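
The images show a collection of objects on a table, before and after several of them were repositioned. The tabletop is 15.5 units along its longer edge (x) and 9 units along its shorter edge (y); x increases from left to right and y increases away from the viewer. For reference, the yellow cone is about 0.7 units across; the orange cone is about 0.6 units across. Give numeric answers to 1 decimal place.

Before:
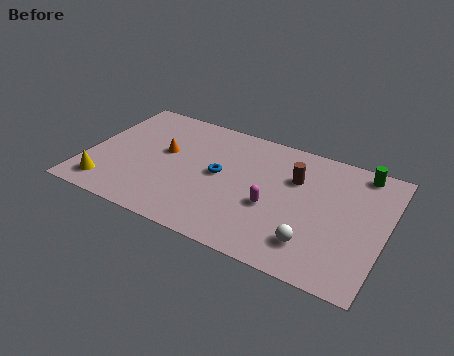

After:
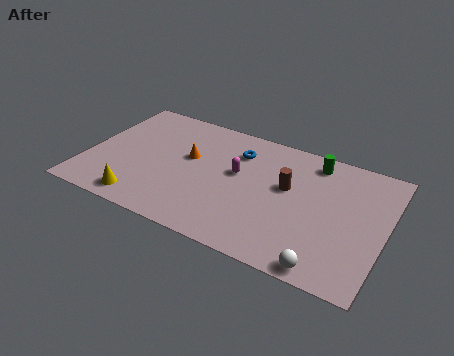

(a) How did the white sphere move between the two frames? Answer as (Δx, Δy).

(0.8, -1.2)

The white sphere started near (12.1, 2.0) and ended near (12.9, 0.8).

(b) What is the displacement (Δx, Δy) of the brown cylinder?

(-0.3, -0.8)

The brown cylinder started near (10.7, 6.1) and ended near (10.4, 5.3).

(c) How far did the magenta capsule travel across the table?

2.6

From (9.8, 3.6) to (7.8, 5.2), the magenta capsule covered √(2.0² + 1.6²) ≈ 2.6 units.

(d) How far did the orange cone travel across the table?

1.3

The orange cone was near (3.9, 5.2) before and (5.2, 5.3) after, so it travelled √(1.3² + 0.1²) ≈ 1.3 units.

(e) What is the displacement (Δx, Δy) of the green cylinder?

(-2.4, -0.3)

The green cylinder started near (13.9, 8.0) and ended near (11.5, 7.7).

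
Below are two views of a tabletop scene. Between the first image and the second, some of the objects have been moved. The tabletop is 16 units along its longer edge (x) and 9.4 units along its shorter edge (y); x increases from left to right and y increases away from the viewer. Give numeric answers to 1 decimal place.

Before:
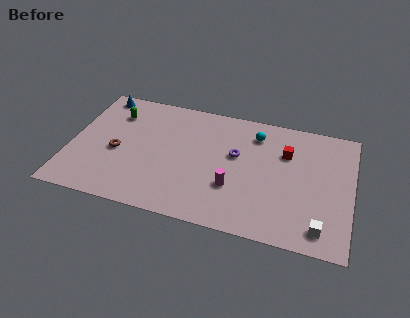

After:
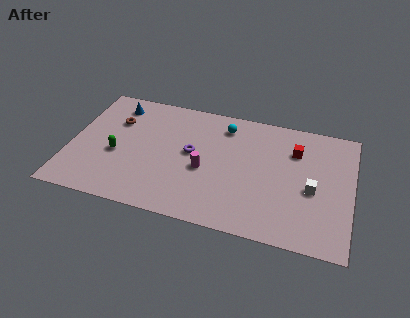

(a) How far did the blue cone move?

1.2

The blue cone moved from about (1.3, 8.4) to (2.3, 7.8), a distance of √(1.0² + 0.6²) ≈ 1.2.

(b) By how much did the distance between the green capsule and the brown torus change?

-0.4

The distance was about 3.0 in the first image and 2.6 in the second, so they moved 0.4 units closer together.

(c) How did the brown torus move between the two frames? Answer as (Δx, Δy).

(-0.3, 2.4)

The brown torus was at about (2.7, 4.1) and moved to about (2.4, 6.5).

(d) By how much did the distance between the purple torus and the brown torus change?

-2.2

Before: roughly 6.9 units apart; after: 4.7. That's 2.2 units closer together.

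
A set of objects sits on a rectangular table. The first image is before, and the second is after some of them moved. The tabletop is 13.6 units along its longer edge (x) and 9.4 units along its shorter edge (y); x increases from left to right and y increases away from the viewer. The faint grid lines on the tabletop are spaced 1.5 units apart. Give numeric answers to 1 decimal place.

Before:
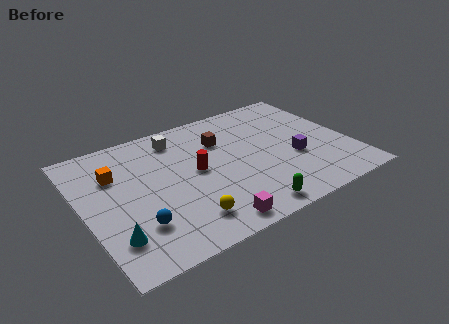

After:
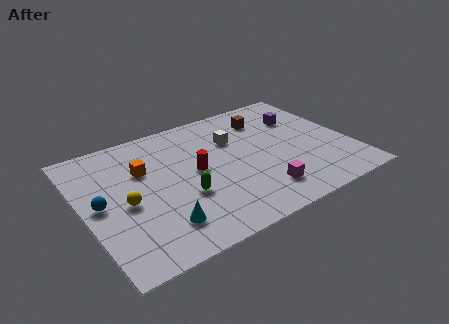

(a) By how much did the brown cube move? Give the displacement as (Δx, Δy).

(2.5, 0.7)

The brown cube started near (7.3, 6.6) and ended near (9.8, 7.3).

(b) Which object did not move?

the red cylinder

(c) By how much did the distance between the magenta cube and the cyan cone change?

+0.3

Before: roughly 4.8 units apart; after: 5.1. That's 0.3 units further apart.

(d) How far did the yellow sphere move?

3.5

The yellow sphere moved from about (4.6, 1.8) to (2.0, 4.2), a distance of √(2.6² + 2.4²) ≈ 3.5.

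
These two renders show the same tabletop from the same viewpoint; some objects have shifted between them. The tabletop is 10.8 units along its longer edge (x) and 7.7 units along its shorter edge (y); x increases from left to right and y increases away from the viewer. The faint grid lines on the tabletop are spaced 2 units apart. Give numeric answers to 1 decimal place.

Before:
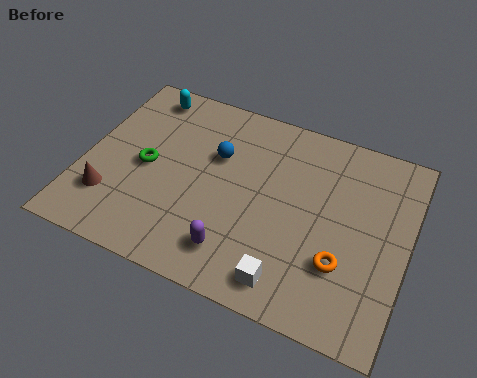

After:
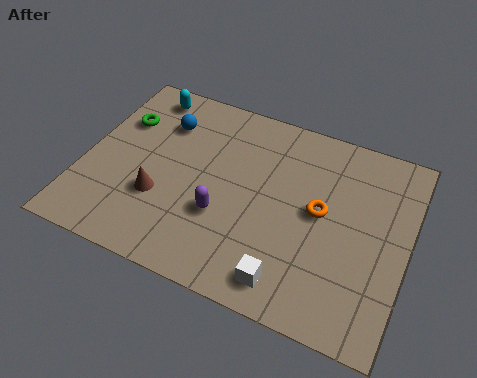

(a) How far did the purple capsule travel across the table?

1.3

From (5.4, 1.5) to (4.8, 2.7), the purple capsule covered √(0.6² + 1.2²) ≈ 1.3 units.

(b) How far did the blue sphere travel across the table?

2.0

The blue sphere moved from about (4.3, 5.0) to (2.4, 5.7), a distance of √(1.9² + 0.7²) ≈ 2.0.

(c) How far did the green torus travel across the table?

1.9

The green torus moved from about (2.1, 3.7) to (1.0, 5.3), a distance of √(1.1² + 1.6²) ≈ 1.9.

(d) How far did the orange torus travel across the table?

1.9

The orange torus was near (8.8, 2.4) before and (7.9, 4.1) after, so it travelled √(0.9² + 1.7²) ≈ 1.9 units.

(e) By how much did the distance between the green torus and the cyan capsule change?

-1.5

They were about 3.0 units apart before and 1.5 after — 1.5 units closer together.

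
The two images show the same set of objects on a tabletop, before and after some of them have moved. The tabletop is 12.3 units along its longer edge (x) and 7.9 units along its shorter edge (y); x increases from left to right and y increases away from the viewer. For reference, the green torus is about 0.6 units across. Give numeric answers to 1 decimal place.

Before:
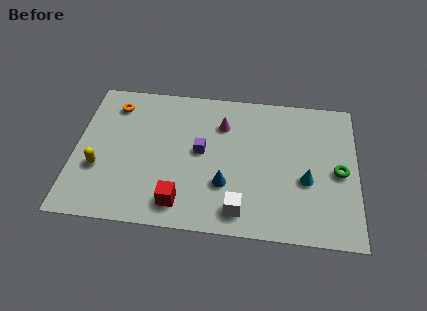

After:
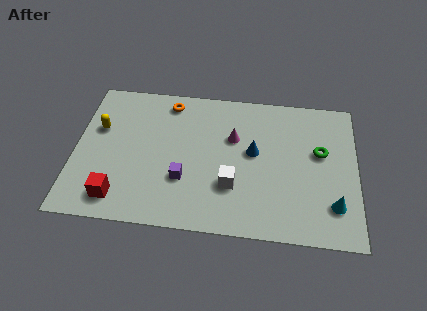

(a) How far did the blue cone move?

2.2

From (6.6, 2.5) to (7.8, 4.4), the blue cone covered √(1.2² + 1.9²) ≈ 2.2 units.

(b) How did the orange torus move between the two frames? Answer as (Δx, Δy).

(2.4, 0.4)

From the two frames, the orange torus sits at roughly (1.6, 6.4) before and (4.0, 6.8) after.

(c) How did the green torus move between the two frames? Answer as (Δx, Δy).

(-0.8, 1.0)

The green torus started near (11.5, 3.7) and ended near (10.7, 4.7).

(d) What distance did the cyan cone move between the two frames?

1.7

The cyan cone was near (10.1, 3.1) before and (11.3, 1.9) after, so it travelled √(1.2² + 1.2²) ≈ 1.7 units.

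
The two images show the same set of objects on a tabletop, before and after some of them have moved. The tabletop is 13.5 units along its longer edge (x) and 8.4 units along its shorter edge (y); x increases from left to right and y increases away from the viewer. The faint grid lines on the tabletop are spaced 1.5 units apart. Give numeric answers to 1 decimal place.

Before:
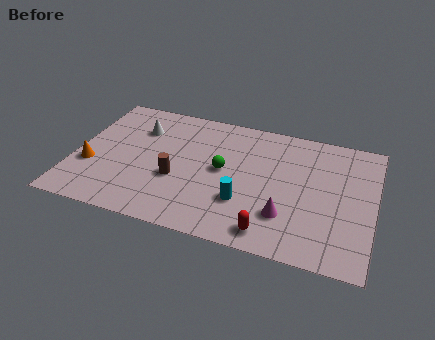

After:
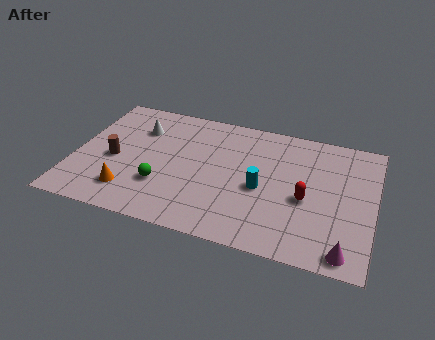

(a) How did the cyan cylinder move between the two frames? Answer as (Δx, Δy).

(0.7, 1.1)

The cyan cylinder started near (7.8, 2.6) and ended near (8.5, 3.7).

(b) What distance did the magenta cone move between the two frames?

3.0

The magenta cone was near (9.7, 2.3) before and (12.4, 0.9) after, so it travelled √(2.7² + 1.4²) ≈ 3.0 units.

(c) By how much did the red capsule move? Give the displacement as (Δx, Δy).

(1.4, 2.5)

From the two frames, the red capsule sits at roughly (9.1, 1.1) before and (10.5, 3.6) after.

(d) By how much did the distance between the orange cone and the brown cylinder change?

-1.8

Before: roughly 3.9 units apart; after: 2.1. That's 1.8 units closer together.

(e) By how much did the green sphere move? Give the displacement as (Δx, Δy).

(-2.6, -1.8)

From the two frames, the green sphere sits at roughly (6.7, 4.4) before and (4.1, 2.6) after.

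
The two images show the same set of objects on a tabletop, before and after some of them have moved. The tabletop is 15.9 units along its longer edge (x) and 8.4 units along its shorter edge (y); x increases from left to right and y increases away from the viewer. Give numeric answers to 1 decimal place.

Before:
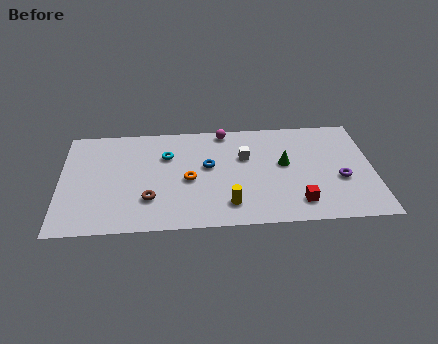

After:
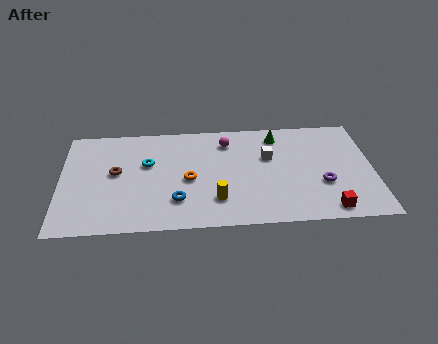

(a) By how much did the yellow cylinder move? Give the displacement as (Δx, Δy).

(-0.6, 0.4)

The yellow cylinder started near (8.5, 1.7) and ended near (7.9, 2.1).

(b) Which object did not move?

the orange torus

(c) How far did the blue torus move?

3.1

The blue torus was near (7.5, 4.8) before and (5.9, 2.2) after, so it travelled √(1.6² + 2.6²) ≈ 3.1 units.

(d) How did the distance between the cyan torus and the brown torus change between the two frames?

-1.8

Before: roughly 3.5 units apart; after: 1.7. That's 1.8 units closer together.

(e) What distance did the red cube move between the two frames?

1.6

The red cube was near (12.0, 1.6) before and (13.5, 1.0) after, so it travelled √(1.5² + 0.6²) ≈ 1.6 units.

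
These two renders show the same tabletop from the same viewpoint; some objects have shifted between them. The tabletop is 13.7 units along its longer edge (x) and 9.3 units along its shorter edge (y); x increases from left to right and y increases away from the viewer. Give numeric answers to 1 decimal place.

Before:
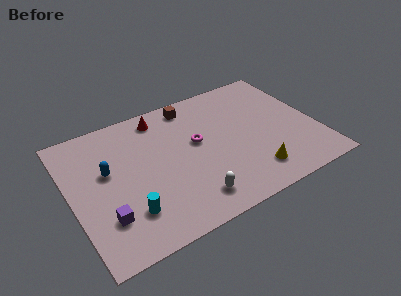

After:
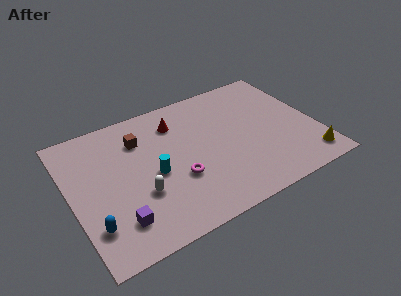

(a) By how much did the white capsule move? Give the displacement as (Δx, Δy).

(-2.6, 1.6)

From the two frames, the white capsule sits at roughly (6.2, 1.6) before and (3.6, 3.2) after.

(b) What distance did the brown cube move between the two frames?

3.3

The brown cube moved from about (7.2, 8.1) to (4.1, 6.9), a distance of √(3.1² + 1.2²) ≈ 3.3.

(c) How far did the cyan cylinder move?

2.5

The cyan cylinder was near (2.8, 2.3) before and (4.5, 4.2) after, so it travelled √(1.7² + 1.9²) ≈ 2.5 units.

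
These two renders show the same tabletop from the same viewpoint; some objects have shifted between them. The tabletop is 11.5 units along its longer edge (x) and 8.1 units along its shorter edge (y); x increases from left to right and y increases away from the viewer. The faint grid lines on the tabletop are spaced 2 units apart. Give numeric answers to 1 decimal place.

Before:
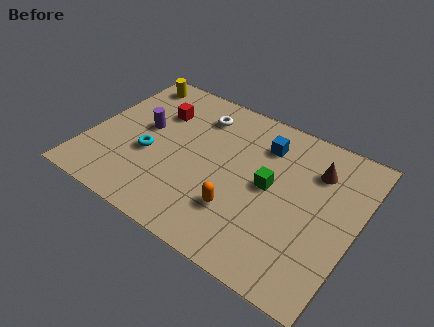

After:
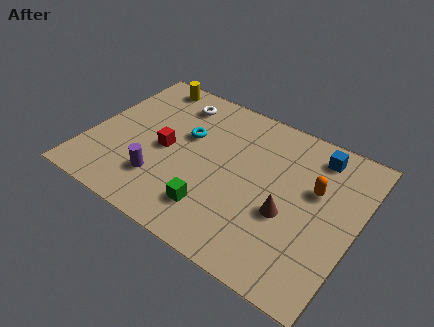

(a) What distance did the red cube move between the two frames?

2.0

The red cube was near (2.6, 5.7) before and (3.3, 3.8) after, so it travelled √(0.7² + 1.9²) ≈ 2.0 units.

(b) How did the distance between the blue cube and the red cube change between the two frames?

+2.2

The distance was about 4.6 in the first image and 6.8 in the second, so they moved 2.2 units further apart.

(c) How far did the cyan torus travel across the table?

2.2

From (2.7, 3.2) to (4.0, 5.0), the cyan torus covered √(1.3² + 1.8²) ≈ 2.2 units.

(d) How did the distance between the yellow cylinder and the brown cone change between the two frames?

-0.5

Before: roughly 8.5 units apart; after: 8.0. That's 0.5 units closer together.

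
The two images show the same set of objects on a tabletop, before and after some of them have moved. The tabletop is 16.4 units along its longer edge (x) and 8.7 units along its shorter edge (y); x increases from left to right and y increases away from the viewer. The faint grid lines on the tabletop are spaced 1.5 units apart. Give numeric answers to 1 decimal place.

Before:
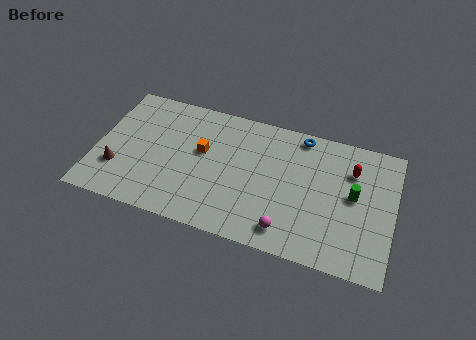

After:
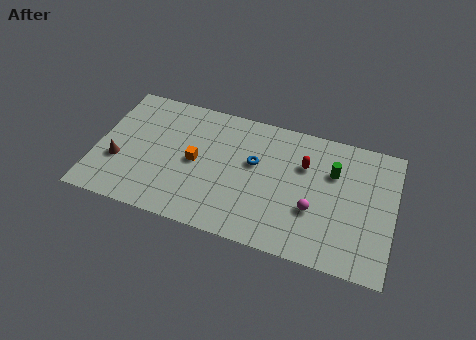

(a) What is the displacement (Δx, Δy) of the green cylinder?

(-1.2, 1.2)

From the two frames, the green cylinder sits at roughly (14.2, 4.7) before and (13.0, 5.9) after.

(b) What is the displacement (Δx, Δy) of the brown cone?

(0.0, 0.5)

The brown cone was at about (1.3, 2.6) and moved to about (1.3, 3.1).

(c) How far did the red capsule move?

2.6

The red capsule was near (14.0, 6.3) before and (11.4, 5.9) after, so it travelled √(2.6² + 0.4²) ≈ 2.6 units.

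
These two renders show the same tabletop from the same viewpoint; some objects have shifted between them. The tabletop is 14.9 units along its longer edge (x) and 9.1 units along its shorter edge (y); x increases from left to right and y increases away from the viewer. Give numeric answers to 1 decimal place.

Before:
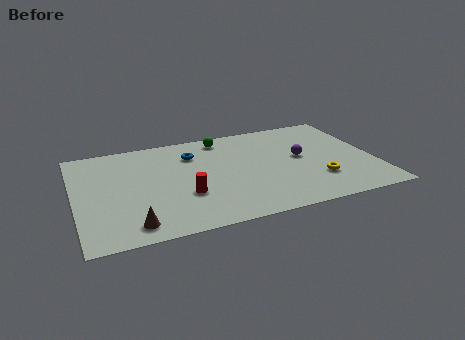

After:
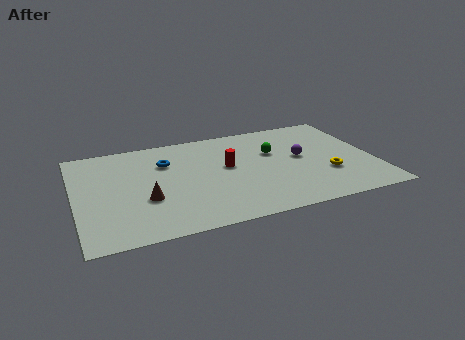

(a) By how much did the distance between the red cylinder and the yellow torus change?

-1.4

Before: roughly 6.6 units apart; after: 5.2. That's 1.4 units closer together.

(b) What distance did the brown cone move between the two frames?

2.2

The brown cone was near (2.6, 1.3) before and (3.4, 3.3) after, so it travelled √(0.8² + 2.0²) ≈ 2.2 units.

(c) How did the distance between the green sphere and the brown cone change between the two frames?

-1.2

They were about 8.3 units apart before and 7.1 after — 1.2 units closer together.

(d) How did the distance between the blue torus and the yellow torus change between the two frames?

+1.3

The distance was about 7.2 in the first image and 8.5 in the second, so they moved 1.3 units further apart.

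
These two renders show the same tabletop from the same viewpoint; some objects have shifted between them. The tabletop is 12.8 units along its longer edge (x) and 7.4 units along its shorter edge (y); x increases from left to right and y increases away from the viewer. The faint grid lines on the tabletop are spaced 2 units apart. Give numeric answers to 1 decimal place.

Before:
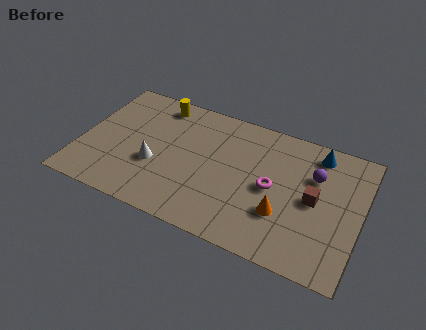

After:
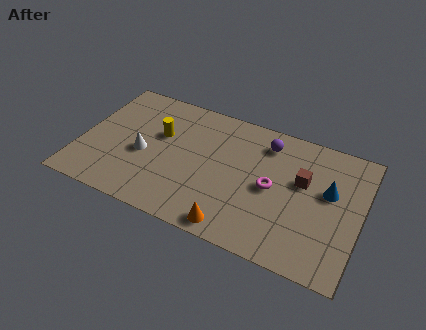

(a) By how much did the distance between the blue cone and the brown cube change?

-1.4

They were about 2.6 units apart before and 1.2 after — 1.4 units closer together.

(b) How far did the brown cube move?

1.0

From (10.7, 3.7) to (10.1, 4.5), the brown cube covered √(0.6² + 0.8²) ≈ 1.0 units.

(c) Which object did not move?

the magenta torus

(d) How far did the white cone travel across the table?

0.7

The white cone was near (3.5, 2.8) before and (2.9, 3.2) after, so it travelled √(0.6² + 0.4²) ≈ 0.7 units.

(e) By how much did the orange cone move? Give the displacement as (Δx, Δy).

(-2.0, -1.6)

The orange cone started near (9.4, 2.4) and ended near (7.4, 0.8).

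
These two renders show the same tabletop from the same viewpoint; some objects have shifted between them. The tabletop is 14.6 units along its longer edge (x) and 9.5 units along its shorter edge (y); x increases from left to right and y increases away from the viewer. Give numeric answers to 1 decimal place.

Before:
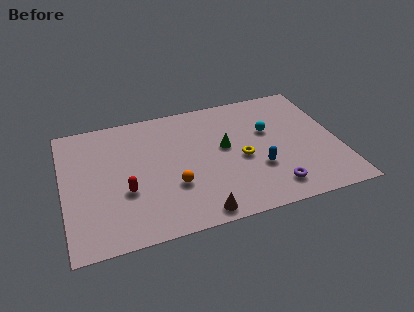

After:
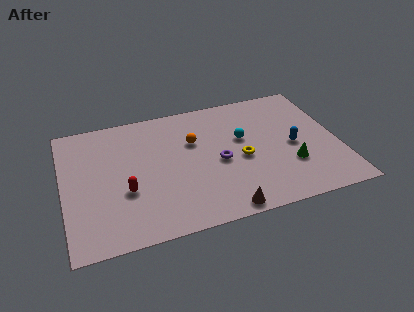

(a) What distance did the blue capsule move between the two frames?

2.3

The blue capsule was near (10.2, 3.2) before and (12.2, 4.4) after, so it travelled √(2.0² + 1.2²) ≈ 2.3 units.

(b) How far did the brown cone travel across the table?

1.3

From (6.8, 0.9) to (8.1, 0.8), the brown cone covered √(1.3² + 0.1²) ≈ 1.3 units.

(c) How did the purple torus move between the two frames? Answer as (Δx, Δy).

(-2.6, 2.7)

The purple torus was at about (10.8, 1.6) and moved to about (8.2, 4.3).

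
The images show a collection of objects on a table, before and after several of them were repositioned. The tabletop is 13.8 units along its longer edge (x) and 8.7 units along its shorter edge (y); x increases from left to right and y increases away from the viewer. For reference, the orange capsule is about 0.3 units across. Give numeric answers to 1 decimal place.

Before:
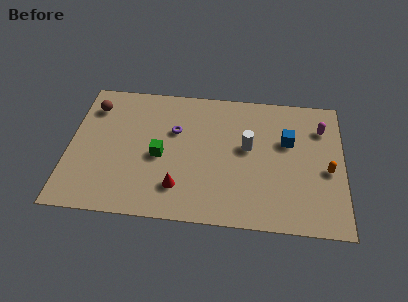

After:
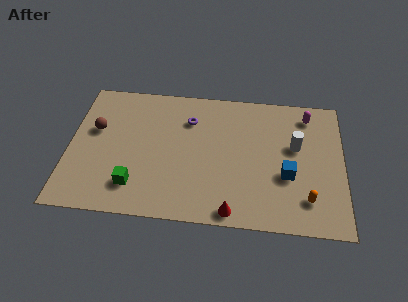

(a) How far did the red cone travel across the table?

3.0

The red cone was near (5.6, 2.0) before and (8.3, 0.8) after, so it travelled √(2.7² + 1.2²) ≈ 3.0 units.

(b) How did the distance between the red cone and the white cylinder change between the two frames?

+0.9

Before: roughly 4.5 units apart; after: 5.4. That's 0.9 units further apart.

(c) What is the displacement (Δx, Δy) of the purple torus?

(0.7, 0.8)

The purple torus started near (5.3, 5.6) and ended near (6.0, 6.4).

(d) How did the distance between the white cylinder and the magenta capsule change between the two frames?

-1.8

Before: roughly 4.0 units apart; after: 2.2. That's 1.8 units closer together.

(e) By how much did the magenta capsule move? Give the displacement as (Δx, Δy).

(-0.7, 0.8)

The magenta capsule started near (12.7, 6.5) and ended near (12.0, 7.3).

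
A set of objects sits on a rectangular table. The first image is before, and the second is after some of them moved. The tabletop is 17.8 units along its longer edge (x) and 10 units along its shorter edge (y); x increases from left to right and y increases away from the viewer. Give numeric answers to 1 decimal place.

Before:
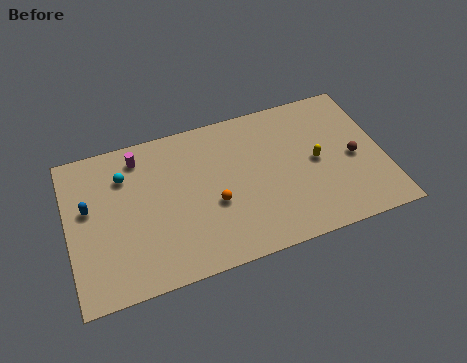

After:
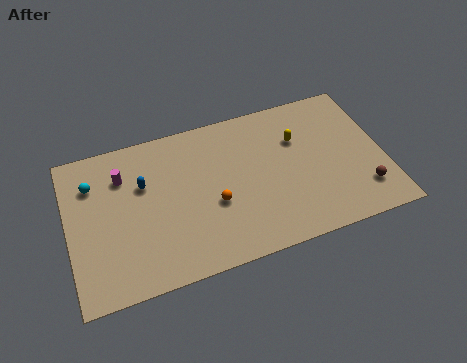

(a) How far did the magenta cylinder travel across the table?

1.4

The magenta cylinder moved from about (4.2, 8.4) to (3.2, 7.4), a distance of √(1.0² + 1.0²) ≈ 1.4.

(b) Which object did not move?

the orange sphere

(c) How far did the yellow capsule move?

2.0

The yellow capsule was near (14.0, 5.0) before and (13.1, 6.8) after, so it travelled √(0.9² + 1.8²) ≈ 2.0 units.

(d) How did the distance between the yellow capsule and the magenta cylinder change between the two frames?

-0.5

They were about 10.4 units apart before and 9.9 after — 0.5 units closer together.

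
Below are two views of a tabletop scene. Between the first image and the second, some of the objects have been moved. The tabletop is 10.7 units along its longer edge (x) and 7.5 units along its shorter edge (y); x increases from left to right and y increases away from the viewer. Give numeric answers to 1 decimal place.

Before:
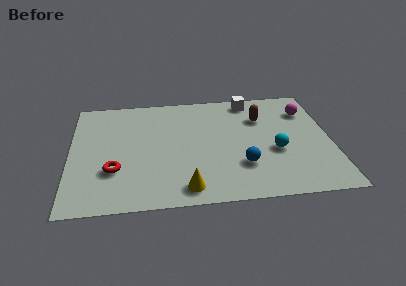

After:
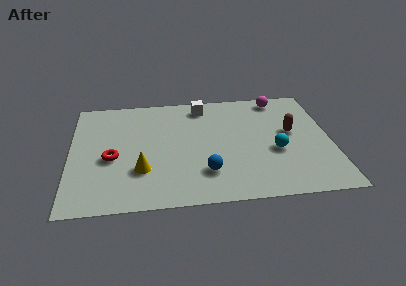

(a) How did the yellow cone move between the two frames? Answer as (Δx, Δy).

(-1.8, 1.3)

From the two frames, the yellow cone sits at roughly (4.7, 1.0) before and (2.9, 2.3) after.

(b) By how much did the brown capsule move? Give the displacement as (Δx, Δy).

(1.2, -1.1)

The brown capsule was at about (7.9, 5.3) and moved to about (9.1, 4.2).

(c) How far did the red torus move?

0.8

The red torus was near (1.8, 2.4) before and (1.7, 3.2) after, so it travelled √(0.1² + 0.8²) ≈ 0.8 units.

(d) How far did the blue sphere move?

1.5

The blue sphere moved from about (7.0, 2.2) to (5.5, 1.9), a distance of √(1.5² + 0.3²) ≈ 1.5.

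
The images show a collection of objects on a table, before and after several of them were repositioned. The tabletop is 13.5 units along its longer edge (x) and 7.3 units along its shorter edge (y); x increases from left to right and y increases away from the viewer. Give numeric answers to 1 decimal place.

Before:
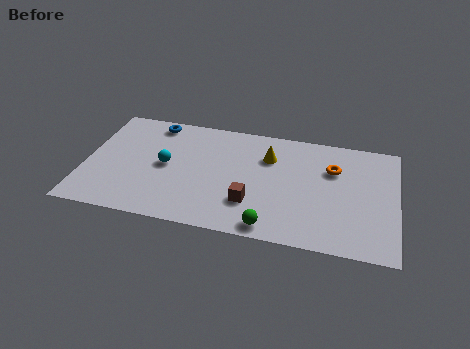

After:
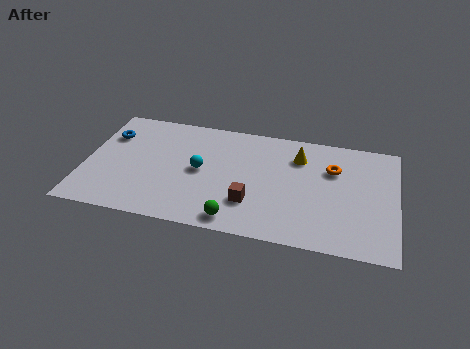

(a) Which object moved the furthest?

the blue torus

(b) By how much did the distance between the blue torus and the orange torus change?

+1.8

Before: roughly 8.0 units apart; after: 9.8. That's 1.8 units further apart.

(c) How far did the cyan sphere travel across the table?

1.5

The cyan sphere moved from about (3.5, 3.7) to (5.0, 3.7), a distance of √(1.5² + 0.0²) ≈ 1.5.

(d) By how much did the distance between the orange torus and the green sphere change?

+0.8

They were about 4.9 units apart before and 5.7 after — 0.8 units further apart.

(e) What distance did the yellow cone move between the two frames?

1.3

The yellow cone was near (7.9, 5.2) before and (9.2, 5.5) after, so it travelled √(1.3² + 0.3²) ≈ 1.3 units.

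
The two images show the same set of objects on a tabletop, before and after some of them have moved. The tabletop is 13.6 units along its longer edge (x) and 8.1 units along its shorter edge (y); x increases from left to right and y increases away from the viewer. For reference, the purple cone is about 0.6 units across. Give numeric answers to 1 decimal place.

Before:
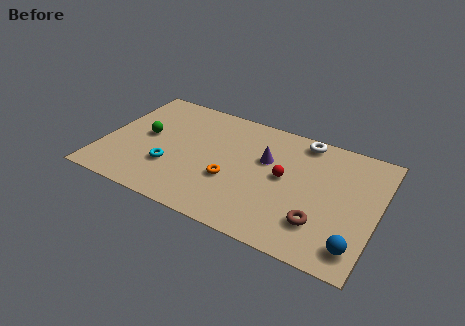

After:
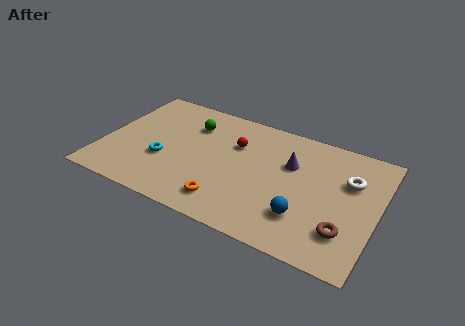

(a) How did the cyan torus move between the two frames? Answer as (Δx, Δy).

(-0.4, 0.4)

The cyan torus was at about (3.5, 2.6) and moved to about (3.1, 3.0).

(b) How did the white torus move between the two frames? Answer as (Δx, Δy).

(2.5, -1.8)

The white torus was at about (9.6, 7.2) and moved to about (12.1, 5.4).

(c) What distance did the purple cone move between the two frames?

1.2

The purple cone moved from about (8.0, 5.1) to (9.2, 5.3), a distance of √(1.2² + 0.2²) ≈ 1.2.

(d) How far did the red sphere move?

2.9

From (9.0, 4.3) to (6.4, 5.5), the red sphere covered √(2.6² + 1.2²) ≈ 2.9 units.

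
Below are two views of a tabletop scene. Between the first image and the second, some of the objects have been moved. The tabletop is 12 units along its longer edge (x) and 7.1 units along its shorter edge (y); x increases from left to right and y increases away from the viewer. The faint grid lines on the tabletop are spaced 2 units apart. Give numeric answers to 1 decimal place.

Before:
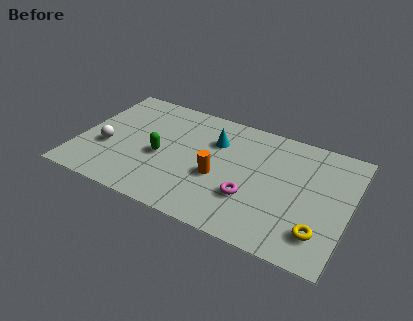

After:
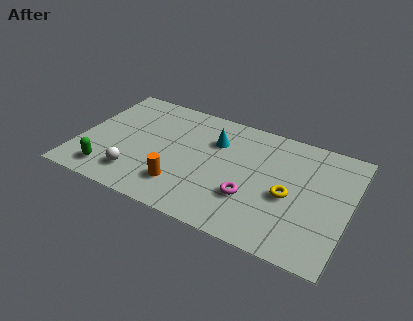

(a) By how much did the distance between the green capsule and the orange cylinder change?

+0.6

The distance was about 2.6 in the first image and 3.2 in the second, so they moved 0.6 units further apart.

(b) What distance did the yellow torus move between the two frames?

2.1

From (10.9, 1.6) to (9.4, 3.1), the yellow torus covered √(1.5² + 1.5²) ≈ 2.1 units.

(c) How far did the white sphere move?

1.9

The white sphere moved from about (1.3, 2.7) to (2.8, 1.5), a distance of √(1.5² + 1.2²) ≈ 1.9.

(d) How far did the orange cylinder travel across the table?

1.9

From (6.3, 2.9) to (4.8, 1.7), the orange cylinder covered √(1.5² + 1.2²) ≈ 1.9 units.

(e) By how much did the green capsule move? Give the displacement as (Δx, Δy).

(-2.1, -1.9)

From the two frames, the green capsule sits at roughly (3.7, 3.1) before and (1.6, 1.2) after.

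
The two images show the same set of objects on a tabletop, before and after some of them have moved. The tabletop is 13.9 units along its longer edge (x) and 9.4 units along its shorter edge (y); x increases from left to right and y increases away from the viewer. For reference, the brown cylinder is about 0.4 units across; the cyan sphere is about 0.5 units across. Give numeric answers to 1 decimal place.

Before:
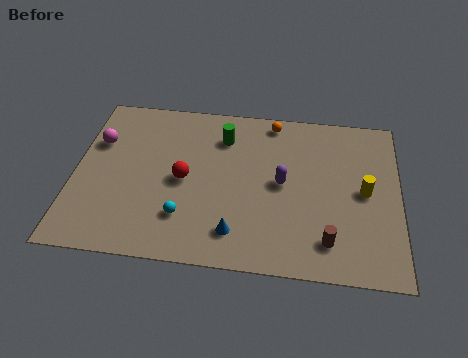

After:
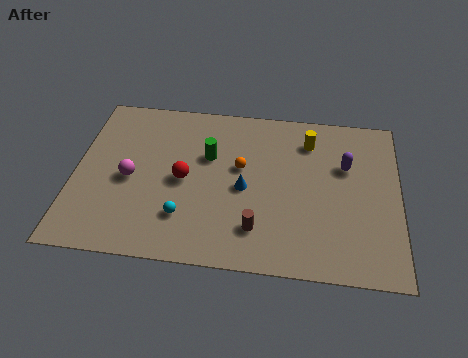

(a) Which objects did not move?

the red sphere and the cyan sphere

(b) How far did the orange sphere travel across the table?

3.2

From (8.4, 8.4) to (7.1, 5.5), the orange sphere covered √(1.3² + 2.9²) ≈ 3.2 units.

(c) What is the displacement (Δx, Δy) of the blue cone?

(0.3, 2.5)

The blue cone was at about (7.0, 1.8) and moved to about (7.3, 4.3).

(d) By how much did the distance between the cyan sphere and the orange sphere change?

-3.1

They were about 7.0 units apart before and 3.9 after — 3.1 units closer together.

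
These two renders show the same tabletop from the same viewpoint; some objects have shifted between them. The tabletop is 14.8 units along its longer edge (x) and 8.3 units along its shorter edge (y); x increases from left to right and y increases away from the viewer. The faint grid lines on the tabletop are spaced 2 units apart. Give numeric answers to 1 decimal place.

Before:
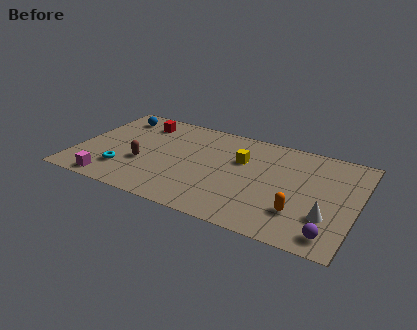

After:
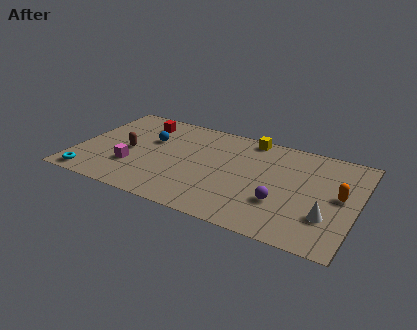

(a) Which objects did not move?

the white cone and the red cube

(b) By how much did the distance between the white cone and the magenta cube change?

-1.0

They were about 11.3 units apart before and 10.3 after — 1.0 units closer together.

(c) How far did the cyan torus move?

2.0

From (2.7, 2.1) to (1.1, 0.9), the cyan torus covered √(1.6² + 1.2²) ≈ 2.0 units.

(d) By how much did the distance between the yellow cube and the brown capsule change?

+1.6

They were about 5.5 units apart before and 7.1 after — 1.6 units further apart.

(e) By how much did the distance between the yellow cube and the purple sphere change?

-1.3

They were about 6.6 units apart before and 5.3 after — 1.3 units closer together.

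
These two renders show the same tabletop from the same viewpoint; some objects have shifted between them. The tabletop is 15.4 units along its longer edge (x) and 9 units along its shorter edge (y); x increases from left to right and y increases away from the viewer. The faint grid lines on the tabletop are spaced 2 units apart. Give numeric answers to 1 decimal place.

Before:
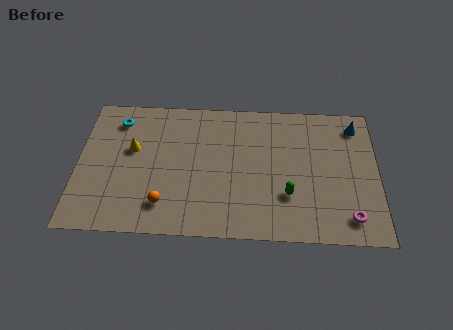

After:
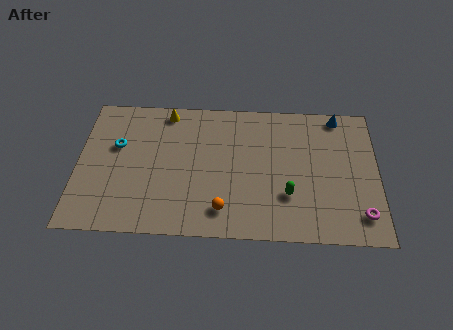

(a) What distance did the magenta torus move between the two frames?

0.6

The magenta torus moved from about (13.9, 1.5) to (14.5, 1.7), a distance of √(0.6² + 0.2²) ≈ 0.6.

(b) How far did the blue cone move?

1.1

The blue cone was near (14.3, 7.5) before and (13.4, 8.1) after, so it travelled √(0.9² + 0.6²) ≈ 1.1 units.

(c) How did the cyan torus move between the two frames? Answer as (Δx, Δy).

(0.0, -1.7)

From the two frames, the cyan torus sits at roughly (2.0, 7.3) before and (2.0, 5.6) after.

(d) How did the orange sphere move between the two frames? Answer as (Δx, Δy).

(3.0, -0.2)

The orange sphere was at about (4.5, 1.9) and moved to about (7.5, 1.7).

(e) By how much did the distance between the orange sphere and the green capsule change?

-2.9

The distance was about 6.4 in the first image and 3.5 in the second, so they moved 2.9 units closer together.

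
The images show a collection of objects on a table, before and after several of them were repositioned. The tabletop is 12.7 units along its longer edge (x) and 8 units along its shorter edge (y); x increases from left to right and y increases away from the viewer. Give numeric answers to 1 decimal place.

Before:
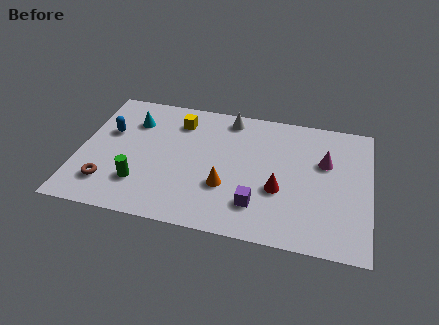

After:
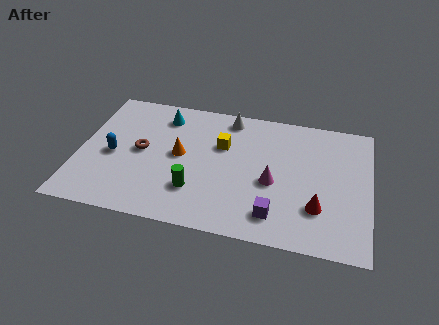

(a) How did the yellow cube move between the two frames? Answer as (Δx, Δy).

(2.0, -1.1)

From the two frames, the yellow cube sits at roughly (4.2, 6.3) before and (6.2, 5.2) after.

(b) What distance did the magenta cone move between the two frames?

2.8

From (10.7, 5.1) to (8.5, 3.4), the magenta cone covered √(2.2² + 1.7²) ≈ 2.8 units.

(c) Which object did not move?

the white cone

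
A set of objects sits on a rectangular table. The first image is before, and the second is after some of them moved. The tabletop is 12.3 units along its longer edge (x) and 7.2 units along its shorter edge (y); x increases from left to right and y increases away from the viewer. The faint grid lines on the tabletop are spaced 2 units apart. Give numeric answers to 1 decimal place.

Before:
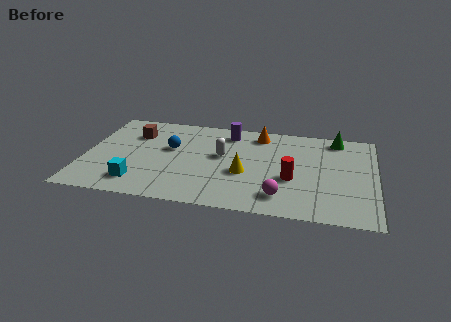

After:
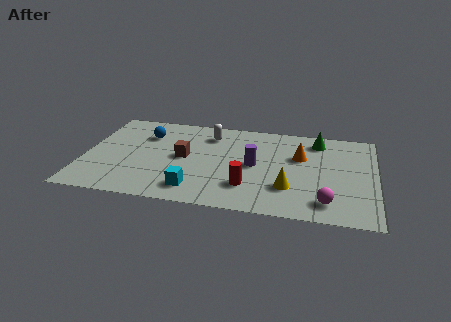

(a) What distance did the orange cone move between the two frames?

2.3

The orange cone was near (7.3, 6.1) before and (9.1, 4.6) after, so it travelled √(1.8² + 1.5²) ≈ 2.3 units.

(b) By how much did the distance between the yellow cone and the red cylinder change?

-0.3

They were about 2.0 units apart before and 1.7 after — 0.3 units closer together.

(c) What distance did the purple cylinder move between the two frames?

2.7

The purple cylinder was near (6.0, 6.0) before and (7.2, 3.6) after, so it travelled √(1.2² + 2.4²) ≈ 2.7 units.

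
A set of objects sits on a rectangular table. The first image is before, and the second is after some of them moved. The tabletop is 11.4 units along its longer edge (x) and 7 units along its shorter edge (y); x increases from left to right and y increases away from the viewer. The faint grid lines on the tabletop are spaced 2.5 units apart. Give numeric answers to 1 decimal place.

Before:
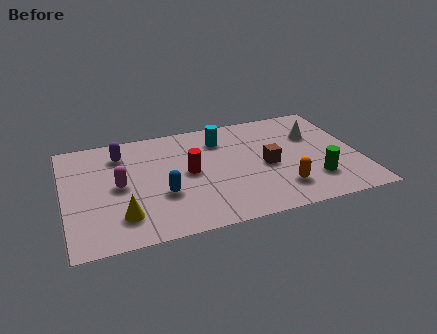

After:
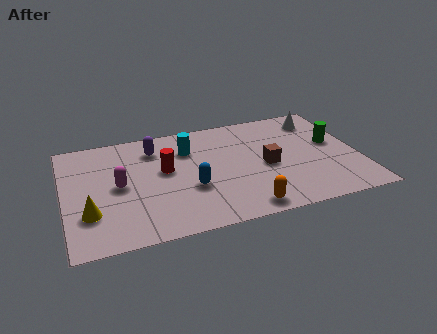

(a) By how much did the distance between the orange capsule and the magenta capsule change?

-1.1

They were about 6.4 units apart before and 5.3 after — 1.1 units closer together.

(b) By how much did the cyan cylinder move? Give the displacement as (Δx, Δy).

(-1.3, -0.3)

The cyan cylinder started near (6.2, 5.4) and ended near (4.9, 5.1).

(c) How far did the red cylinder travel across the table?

1.0

The red cylinder was near (4.8, 3.6) before and (3.9, 4.0) after, so it travelled √(0.9² + 0.4²) ≈ 1.0 units.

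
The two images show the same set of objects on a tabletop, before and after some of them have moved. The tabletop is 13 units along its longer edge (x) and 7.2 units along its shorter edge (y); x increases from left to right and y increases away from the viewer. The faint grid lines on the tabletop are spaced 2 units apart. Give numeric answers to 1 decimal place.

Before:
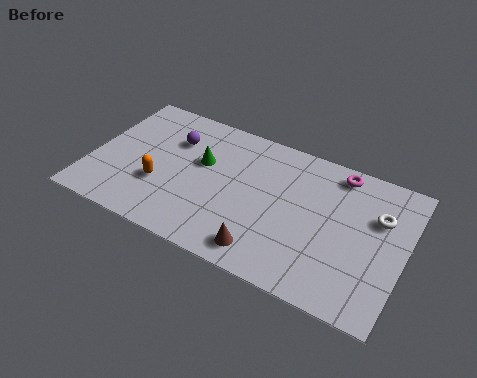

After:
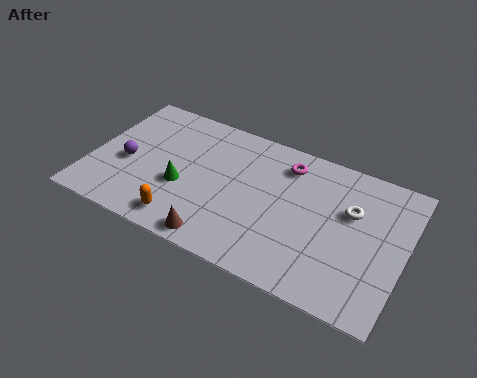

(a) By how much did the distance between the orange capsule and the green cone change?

-0.7

They were about 2.4 units apart before and 1.7 after — 0.7 units closer together.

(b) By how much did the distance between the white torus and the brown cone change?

+0.7

They were about 5.6 units apart before and 6.3 after — 0.7 units further apart.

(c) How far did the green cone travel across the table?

1.7

The green cone moved from about (4.5, 4.4) to (3.9, 2.8), a distance of √(0.6² + 1.6²) ≈ 1.7.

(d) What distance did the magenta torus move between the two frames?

2.2

The magenta torus was near (10.0, 6.3) before and (7.9, 5.8) after, so it travelled √(2.1² + 0.5²) ≈ 2.2 units.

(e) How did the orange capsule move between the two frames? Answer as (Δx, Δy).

(1.2, -1.4)

From the two frames, the orange capsule sits at roughly (3.0, 2.5) before and (4.2, 1.1) after.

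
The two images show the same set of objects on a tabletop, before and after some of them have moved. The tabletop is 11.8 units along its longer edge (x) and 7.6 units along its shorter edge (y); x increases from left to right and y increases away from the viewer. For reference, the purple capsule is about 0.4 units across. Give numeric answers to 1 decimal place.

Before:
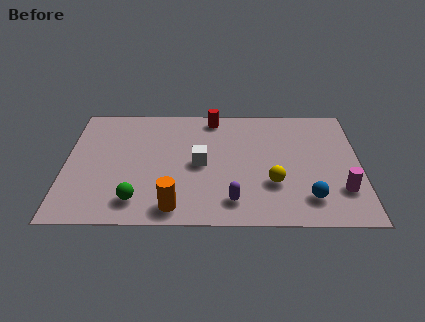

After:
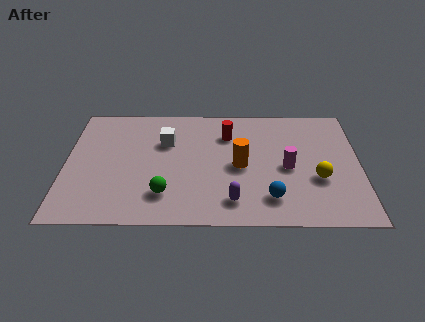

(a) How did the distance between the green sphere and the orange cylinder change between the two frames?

+1.9

They were about 1.6 units apart before and 3.5 after — 1.9 units further apart.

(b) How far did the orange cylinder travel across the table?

3.7

The orange cylinder moved from about (4.4, 1.0) to (7.0, 3.6), a distance of √(2.6² + 2.6²) ≈ 3.7.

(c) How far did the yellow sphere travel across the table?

1.8

The yellow sphere moved from about (8.3, 2.5) to (10.1, 2.8), a distance of √(1.8² + 0.3²) ≈ 1.8.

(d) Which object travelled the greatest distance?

the orange cylinder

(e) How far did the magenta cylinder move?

2.5

From (11.0, 2.1) to (8.9, 3.5), the magenta cylinder covered √(2.1² + 1.4²) ≈ 2.5 units.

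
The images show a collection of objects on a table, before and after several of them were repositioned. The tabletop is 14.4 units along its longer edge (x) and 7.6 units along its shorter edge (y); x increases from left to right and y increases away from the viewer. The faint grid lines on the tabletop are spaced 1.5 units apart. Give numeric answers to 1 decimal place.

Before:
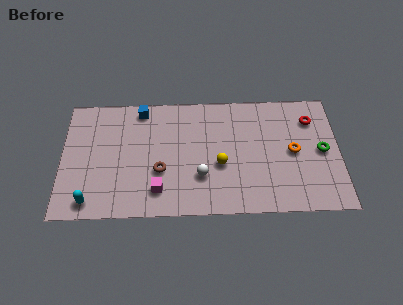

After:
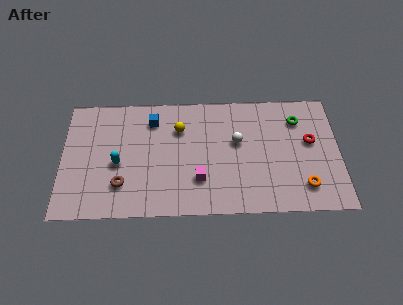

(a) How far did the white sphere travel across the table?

2.8

The white sphere was near (7.2, 2.4) before and (9.1, 4.5) after, so it travelled √(1.9² + 2.1²) ≈ 2.8 units.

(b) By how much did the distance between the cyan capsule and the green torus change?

-2.6

They were about 12.3 units apart before and 9.7 after — 2.6 units closer together.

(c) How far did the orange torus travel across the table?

2.3

The orange torus moved from about (12.0, 3.8) to (12.5, 1.6), a distance of √(0.5² + 2.2²) ≈ 2.3.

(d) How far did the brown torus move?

2.2

The brown torus moved from about (5.1, 2.8) to (3.1, 2.0), a distance of √(2.0² + 0.8²) ≈ 2.2.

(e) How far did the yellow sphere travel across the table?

3.1

From (8.2, 3.1) to (6.1, 5.4), the yellow sphere covered √(2.1² + 2.3²) ≈ 3.1 units.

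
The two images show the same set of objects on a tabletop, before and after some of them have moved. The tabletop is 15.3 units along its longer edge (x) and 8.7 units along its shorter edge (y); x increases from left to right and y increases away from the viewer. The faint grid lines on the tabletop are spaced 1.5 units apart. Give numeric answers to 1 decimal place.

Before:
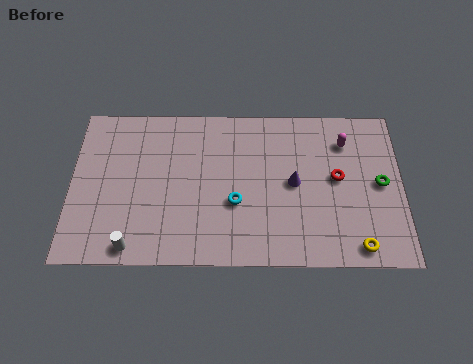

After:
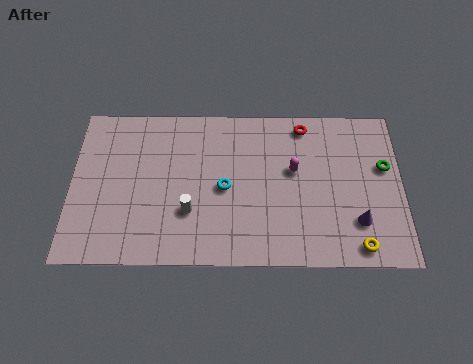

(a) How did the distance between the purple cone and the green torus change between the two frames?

-0.7

They were about 4.0 units apart before and 3.3 after — 0.7 units closer together.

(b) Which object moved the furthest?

the purple cone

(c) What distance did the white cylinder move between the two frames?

3.2

From (2.9, 0.9) to (5.5, 2.8), the white cylinder covered √(2.6² + 1.9²) ≈ 3.2 units.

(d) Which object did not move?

the yellow torus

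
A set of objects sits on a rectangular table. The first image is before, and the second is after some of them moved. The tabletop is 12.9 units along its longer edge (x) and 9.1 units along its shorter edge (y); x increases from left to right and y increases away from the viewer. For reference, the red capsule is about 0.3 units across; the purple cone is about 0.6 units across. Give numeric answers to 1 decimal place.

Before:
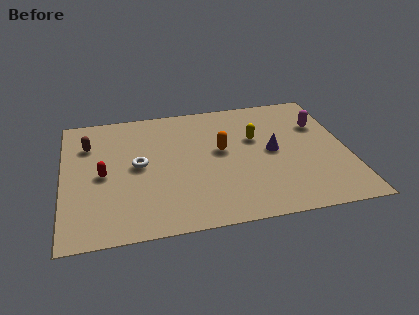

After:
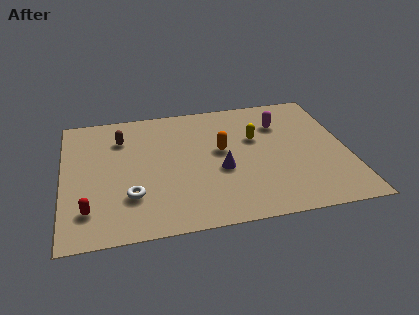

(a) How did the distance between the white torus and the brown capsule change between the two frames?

+1.3

The distance was about 2.9 in the first image and 4.2 in the second, so they moved 1.3 units further apart.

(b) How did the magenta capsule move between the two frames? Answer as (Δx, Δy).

(-1.8, 0.4)

The magenta capsule was at about (11.8, 6.2) and moved to about (10.0, 6.6).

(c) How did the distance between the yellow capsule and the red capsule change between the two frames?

+1.4

They were about 7.1 units apart before and 8.5 after — 1.4 units further apart.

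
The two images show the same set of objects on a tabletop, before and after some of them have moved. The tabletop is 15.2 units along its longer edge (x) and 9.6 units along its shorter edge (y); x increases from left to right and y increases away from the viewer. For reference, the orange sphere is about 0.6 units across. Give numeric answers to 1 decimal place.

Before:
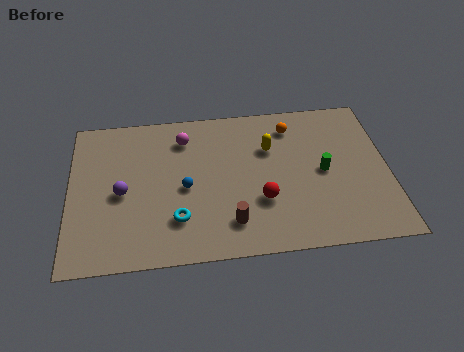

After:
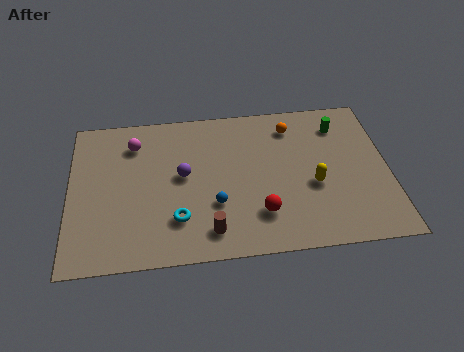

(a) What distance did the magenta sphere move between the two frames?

2.4

The magenta sphere was near (5.5, 7.6) before and (3.1, 7.5) after, so it travelled √(2.4² + 0.1²) ≈ 2.4 units.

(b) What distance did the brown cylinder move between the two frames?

1.1

From (7.6, 2.0) to (6.6, 1.6), the brown cylinder covered √(1.0² + 0.4²) ≈ 1.1 units.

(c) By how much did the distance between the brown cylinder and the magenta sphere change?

+0.9

They were about 6.0 units apart before and 6.9 after — 0.9 units further apart.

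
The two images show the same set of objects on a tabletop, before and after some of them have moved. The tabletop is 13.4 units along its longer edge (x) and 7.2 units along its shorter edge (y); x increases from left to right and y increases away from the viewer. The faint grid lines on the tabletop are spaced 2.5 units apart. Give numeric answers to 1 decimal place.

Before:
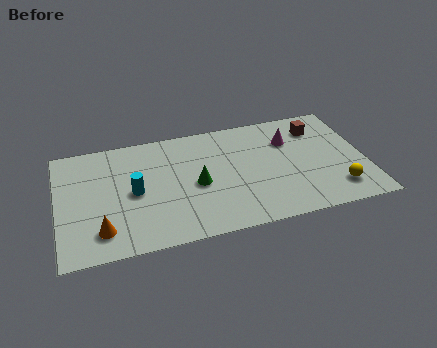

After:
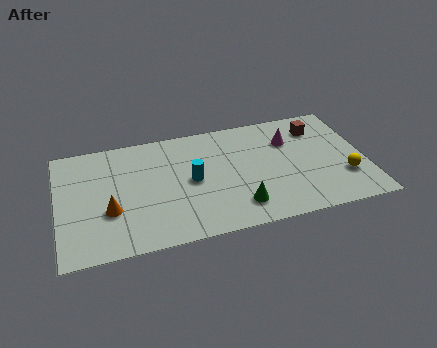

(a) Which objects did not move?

the magenta cone and the brown cube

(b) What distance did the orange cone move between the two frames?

1.2

From (1.8, 1.5) to (2.2, 2.6), the orange cone covered √(0.4² + 1.1²) ≈ 1.2 units.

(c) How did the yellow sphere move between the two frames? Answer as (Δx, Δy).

(0.4, 0.7)

The yellow sphere was at about (12.0, 1.5) and moved to about (12.4, 2.2).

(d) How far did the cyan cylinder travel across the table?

2.5

The cyan cylinder was near (3.3, 3.5) before and (5.8, 3.6) after, so it travelled √(2.5² + 0.1²) ≈ 2.5 units.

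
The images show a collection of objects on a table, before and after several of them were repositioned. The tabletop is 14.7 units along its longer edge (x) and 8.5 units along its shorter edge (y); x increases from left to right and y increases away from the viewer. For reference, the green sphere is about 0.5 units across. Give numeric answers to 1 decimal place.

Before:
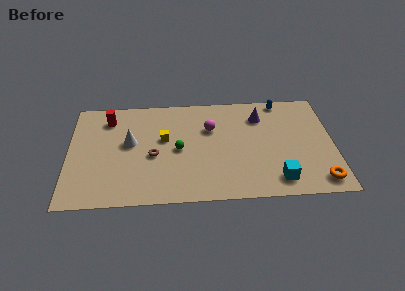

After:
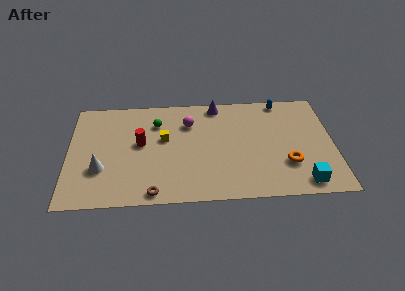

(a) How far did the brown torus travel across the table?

2.9

The brown torus moved from about (4.7, 3.7) to (4.7, 0.8), a distance of √(0.0² + 2.9²) ≈ 2.9.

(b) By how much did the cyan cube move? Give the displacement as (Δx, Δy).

(1.4, -0.3)

From the two frames, the cyan cube sits at roughly (11.5, 1.4) before and (12.9, 1.1) after.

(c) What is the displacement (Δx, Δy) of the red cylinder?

(1.8, -2.1)

The red cylinder started near (2.2, 6.8) and ended near (4.0, 4.7).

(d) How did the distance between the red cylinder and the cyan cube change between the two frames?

-1.2

The distance was about 10.8 in the first image and 9.6 in the second, so they moved 1.2 units closer together.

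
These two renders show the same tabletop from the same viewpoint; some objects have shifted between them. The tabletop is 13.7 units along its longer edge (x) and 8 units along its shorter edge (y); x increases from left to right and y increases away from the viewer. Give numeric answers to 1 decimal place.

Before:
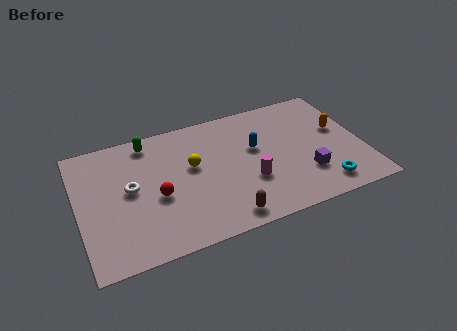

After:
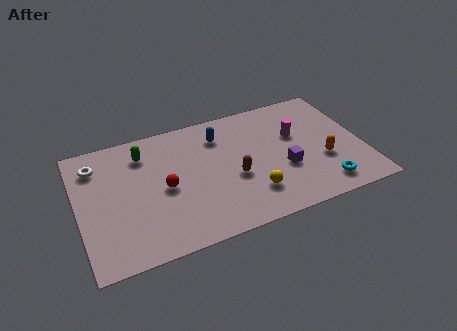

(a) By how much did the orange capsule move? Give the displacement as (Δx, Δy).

(-1.0, -1.8)

The orange capsule started near (12.7, 4.7) and ended near (11.7, 2.9).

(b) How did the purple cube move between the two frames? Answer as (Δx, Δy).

(-1.0, 0.7)

From the two frames, the purple cube sits at roughly (10.8, 2.3) before and (9.8, 3.0) after.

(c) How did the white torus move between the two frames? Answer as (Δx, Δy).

(-1.5, 2.0)

The white torus started near (2.5, 4.3) and ended near (1.0, 6.3).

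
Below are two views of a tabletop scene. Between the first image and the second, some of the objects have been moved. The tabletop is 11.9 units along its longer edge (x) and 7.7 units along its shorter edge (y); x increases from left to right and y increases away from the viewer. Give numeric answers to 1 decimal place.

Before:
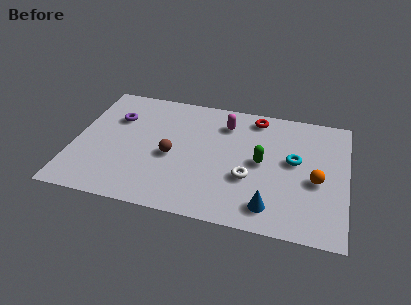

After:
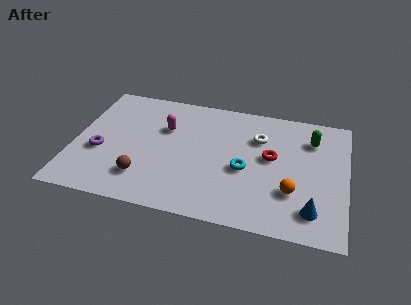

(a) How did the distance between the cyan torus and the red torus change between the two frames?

-1.5

They were about 3.0 units apart before and 1.5 after — 1.5 units closer together.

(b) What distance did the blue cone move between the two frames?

1.8

The blue cone was near (8.7, 1.3) before and (10.5, 1.5) after, so it travelled √(1.8² + 0.2²) ≈ 1.8 units.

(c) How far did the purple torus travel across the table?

2.4

The purple torus was near (1.7, 5.3) before and (1.2, 3.0) after, so it travelled √(0.5² + 2.3²) ≈ 2.4 units.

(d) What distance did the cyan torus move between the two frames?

2.3

The cyan torus was near (9.6, 4.3) before and (7.5, 3.3) after, so it travelled √(2.1² + 1.0²) ≈ 2.3 units.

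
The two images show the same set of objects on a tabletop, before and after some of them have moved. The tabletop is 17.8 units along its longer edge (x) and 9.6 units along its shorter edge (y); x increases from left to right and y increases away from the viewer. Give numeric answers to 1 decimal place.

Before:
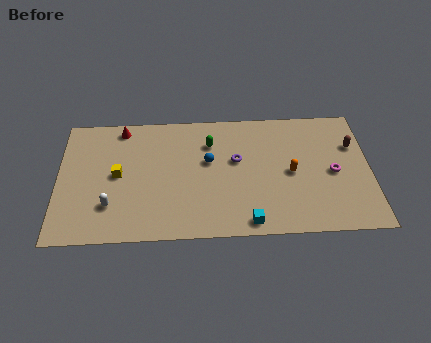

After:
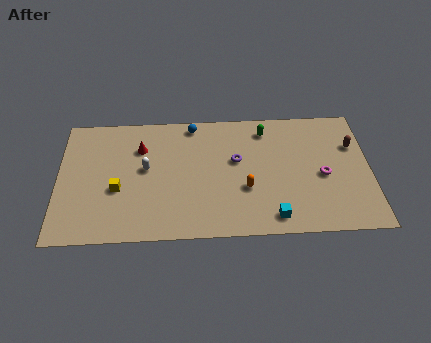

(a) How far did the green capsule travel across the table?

3.3

The green capsule was near (8.7, 7.1) before and (11.9, 8.0) after, so it travelled √(3.2² + 0.9²) ≈ 3.3 units.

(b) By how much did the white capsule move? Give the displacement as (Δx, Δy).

(2.0, 2.7)

The white capsule started near (3.0, 2.6) and ended near (5.0, 5.3).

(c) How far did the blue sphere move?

3.0

From (8.6, 5.7) to (7.7, 8.6), the blue sphere covered √(0.9² + 2.9²) ≈ 3.0 units.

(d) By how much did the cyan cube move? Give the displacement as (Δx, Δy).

(1.4, 0.3)

The cyan cube started near (10.8, 1.0) and ended near (12.2, 1.3).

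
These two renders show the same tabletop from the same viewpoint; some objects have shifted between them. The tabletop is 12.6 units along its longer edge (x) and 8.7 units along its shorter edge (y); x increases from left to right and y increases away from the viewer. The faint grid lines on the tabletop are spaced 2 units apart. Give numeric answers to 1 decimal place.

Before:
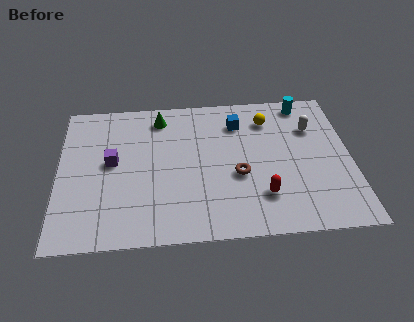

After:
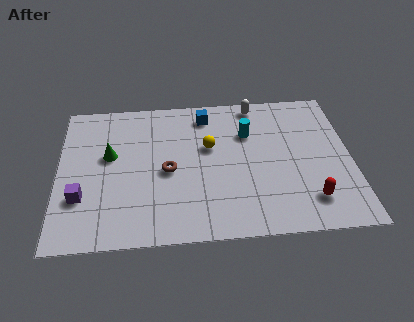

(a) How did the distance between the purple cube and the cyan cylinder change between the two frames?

-1.0

Before: roughly 8.9 units apart; after: 7.9. That's 1.0 units closer together.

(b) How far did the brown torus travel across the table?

3.0

The brown torus was near (7.7, 3.5) before and (4.7, 4.0) after, so it travelled √(3.0² + 0.5²) ≈ 3.0 units.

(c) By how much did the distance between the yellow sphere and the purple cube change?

-1.0

Before: roughly 7.1 units apart; after: 6.1. That's 1.0 units closer together.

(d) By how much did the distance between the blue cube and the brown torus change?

+0.5

The distance was about 3.2 in the first image and 3.7 in the second, so they moved 0.5 units further apart.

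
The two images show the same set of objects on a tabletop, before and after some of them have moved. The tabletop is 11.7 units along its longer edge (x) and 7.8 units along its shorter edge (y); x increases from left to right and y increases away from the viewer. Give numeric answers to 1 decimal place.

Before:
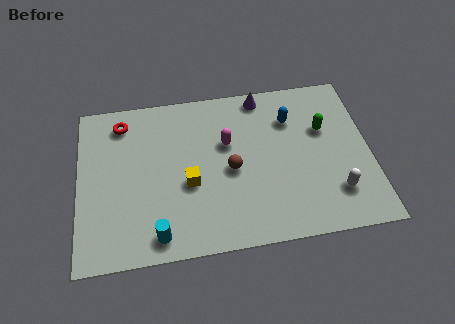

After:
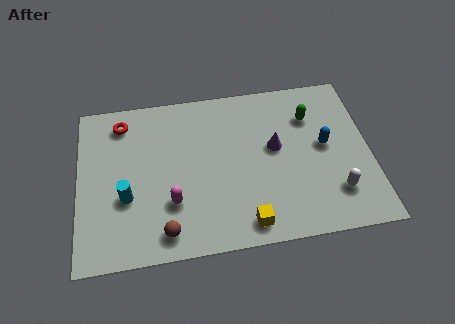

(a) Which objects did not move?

the white capsule and the red torus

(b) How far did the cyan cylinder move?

2.2

From (3.1, 1.0) to (1.9, 2.9), the cyan cylinder covered √(1.2² + 1.9²) ≈ 2.2 units.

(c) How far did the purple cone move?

2.6

The purple cone moved from about (7.5, 7.0) to (7.9, 4.4), a distance of √(0.4² + 2.6²) ≈ 2.6.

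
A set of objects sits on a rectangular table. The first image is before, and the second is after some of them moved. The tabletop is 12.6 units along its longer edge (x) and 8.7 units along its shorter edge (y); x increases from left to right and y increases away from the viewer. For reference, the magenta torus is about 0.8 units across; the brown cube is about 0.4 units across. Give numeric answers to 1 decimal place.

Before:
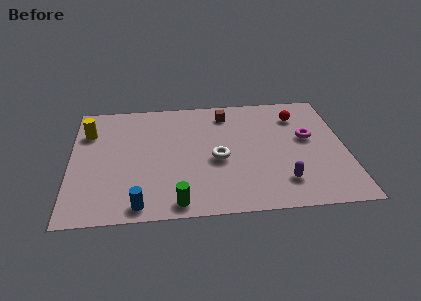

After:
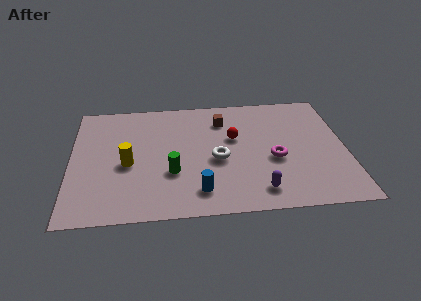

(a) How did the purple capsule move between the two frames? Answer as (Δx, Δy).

(-1.1, -0.5)

From the two frames, the purple capsule sits at roughly (9.6, 1.9) before and (8.5, 1.4) after.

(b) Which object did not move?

the white torus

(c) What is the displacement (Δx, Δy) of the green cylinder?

(-0.2, 2.1)

The green cylinder started near (4.8, 0.9) and ended near (4.6, 3.0).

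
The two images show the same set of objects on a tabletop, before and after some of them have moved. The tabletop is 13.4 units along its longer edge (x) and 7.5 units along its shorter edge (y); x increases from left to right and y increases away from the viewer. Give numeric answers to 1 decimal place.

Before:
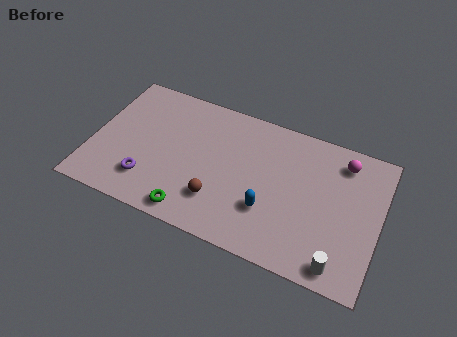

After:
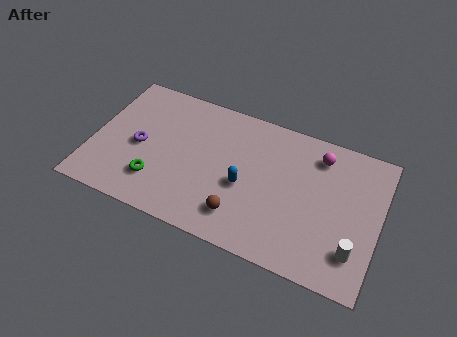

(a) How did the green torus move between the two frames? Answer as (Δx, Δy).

(-1.8, 1.0)

The green torus started near (5.0, 0.9) and ended near (3.2, 1.9).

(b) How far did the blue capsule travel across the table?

1.4

The blue capsule was near (8.4, 2.4) before and (7.2, 3.2) after, so it travelled √(1.2² + 0.8²) ≈ 1.4 units.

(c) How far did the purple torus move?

1.8

The purple torus was near (2.8, 1.8) before and (2.2, 3.5) after, so it travelled √(0.6² + 1.7²) ≈ 1.8 units.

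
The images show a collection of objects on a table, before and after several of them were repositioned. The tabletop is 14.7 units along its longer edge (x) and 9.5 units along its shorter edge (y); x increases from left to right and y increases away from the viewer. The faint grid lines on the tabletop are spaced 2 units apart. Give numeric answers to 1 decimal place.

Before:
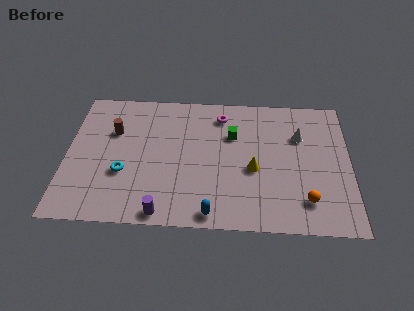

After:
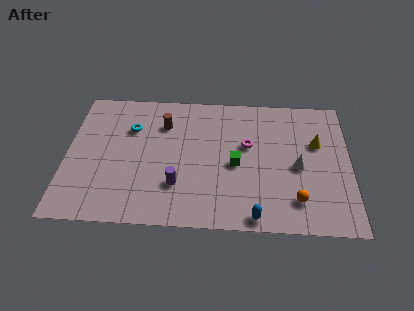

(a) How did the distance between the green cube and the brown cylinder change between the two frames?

-1.5

The distance was about 6.2 in the first image and 4.7 in the second, so they moved 1.5 units closer together.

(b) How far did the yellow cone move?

3.9

The yellow cone moved from about (9.7, 4.0) to (13.0, 6.0), a distance of √(3.3² + 2.0²) ≈ 3.9.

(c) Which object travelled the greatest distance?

the yellow cone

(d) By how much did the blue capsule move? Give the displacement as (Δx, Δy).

(2.2, -0.1)

The blue capsule was at about (7.6, 0.9) and moved to about (9.8, 0.8).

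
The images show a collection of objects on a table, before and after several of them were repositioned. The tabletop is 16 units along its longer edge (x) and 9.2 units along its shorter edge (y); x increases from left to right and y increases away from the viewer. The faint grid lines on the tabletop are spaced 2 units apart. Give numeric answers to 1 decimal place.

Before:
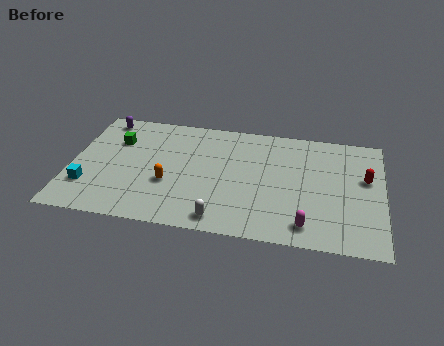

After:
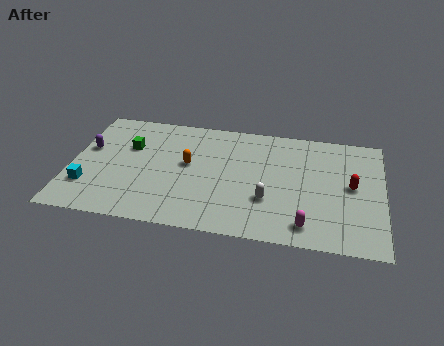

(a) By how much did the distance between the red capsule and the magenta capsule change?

-1.0

The distance was about 5.0 in the first image and 4.0 in the second, so they moved 1.0 units closer together.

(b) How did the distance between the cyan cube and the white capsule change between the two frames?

+2.2

The distance was about 7.0 in the first image and 9.2 in the second, so they moved 2.2 units further apart.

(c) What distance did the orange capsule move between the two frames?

1.9

The orange capsule was near (5.1, 3.4) before and (6.0, 5.1) after, so it travelled √(0.9² + 1.7²) ≈ 1.9 units.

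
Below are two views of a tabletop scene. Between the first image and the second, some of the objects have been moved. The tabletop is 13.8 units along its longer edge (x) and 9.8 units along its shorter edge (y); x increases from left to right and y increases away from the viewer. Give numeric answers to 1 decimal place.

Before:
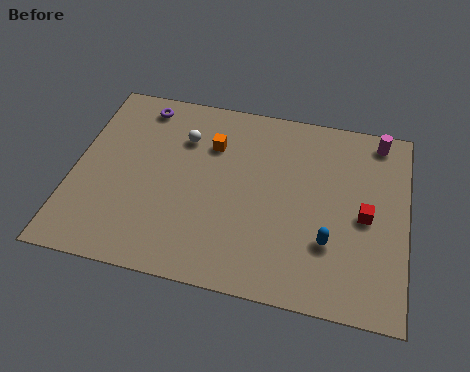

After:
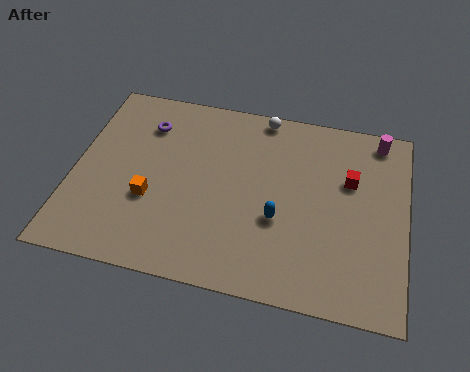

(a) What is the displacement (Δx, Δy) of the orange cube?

(-2.3, -3.4)

The orange cube started near (5.6, 7.0) and ended near (3.3, 3.6).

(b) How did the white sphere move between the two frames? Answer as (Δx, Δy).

(3.2, 1.9)

The white sphere was at about (4.4, 7.1) and moved to about (7.6, 9.0).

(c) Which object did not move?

the magenta cylinder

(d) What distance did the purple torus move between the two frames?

1.0

The purple torus was near (2.5, 8.5) before and (2.8, 7.5) after, so it travelled √(0.3² + 1.0²) ≈ 1.0 units.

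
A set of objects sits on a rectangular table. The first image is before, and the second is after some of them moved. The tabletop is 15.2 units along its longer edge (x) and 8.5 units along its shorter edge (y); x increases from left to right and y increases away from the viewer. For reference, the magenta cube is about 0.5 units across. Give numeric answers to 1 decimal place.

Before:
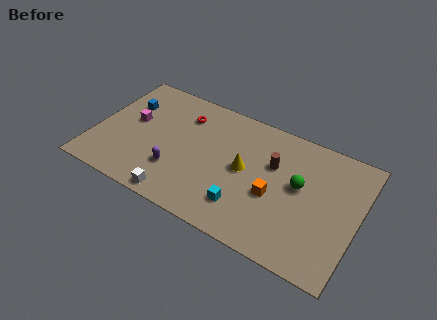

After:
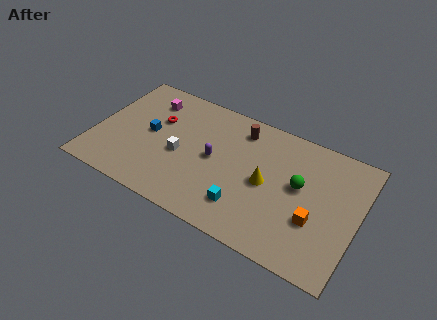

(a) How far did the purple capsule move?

2.7

The purple capsule moved from about (4.9, 2.5) to (6.9, 4.3), a distance of √(2.0² + 1.8²) ≈ 2.7.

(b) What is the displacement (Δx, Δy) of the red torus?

(-1.4, -1.0)

From the two frames, the red torus sits at roughly (4.8, 6.5) before and (3.4, 5.5) after.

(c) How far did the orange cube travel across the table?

2.5

The orange cube moved from about (10.5, 3.5) to (12.9, 3.0), a distance of √(2.4² + 0.5²) ≈ 2.5.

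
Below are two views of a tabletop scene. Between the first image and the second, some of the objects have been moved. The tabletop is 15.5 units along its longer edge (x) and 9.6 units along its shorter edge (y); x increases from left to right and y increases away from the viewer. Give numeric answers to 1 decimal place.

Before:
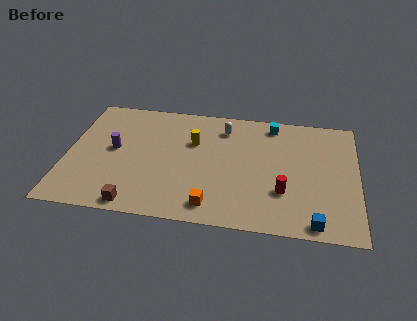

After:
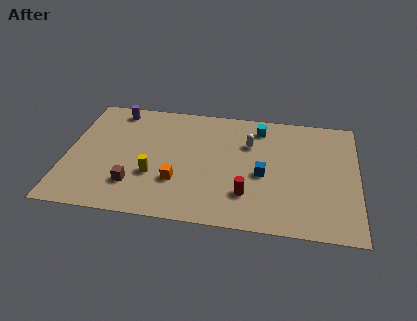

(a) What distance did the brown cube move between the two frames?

1.5

The brown cube moved from about (3.9, 0.9) to (3.7, 2.4), a distance of √(0.2² + 1.5²) ≈ 1.5.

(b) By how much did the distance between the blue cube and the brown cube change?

-2.4

The distance was about 9.4 in the first image and 7.0 in the second, so they moved 2.4 units closer together.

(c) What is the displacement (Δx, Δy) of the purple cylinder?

(-0.1, 3.3)

The purple cylinder started near (2.5, 5.1) and ended near (2.4, 8.4).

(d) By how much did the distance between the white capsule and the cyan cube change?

-1.2

The distance was about 2.7 in the first image and 1.5 in the second, so they moved 1.2 units closer together.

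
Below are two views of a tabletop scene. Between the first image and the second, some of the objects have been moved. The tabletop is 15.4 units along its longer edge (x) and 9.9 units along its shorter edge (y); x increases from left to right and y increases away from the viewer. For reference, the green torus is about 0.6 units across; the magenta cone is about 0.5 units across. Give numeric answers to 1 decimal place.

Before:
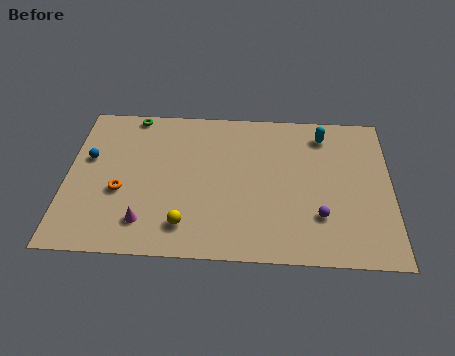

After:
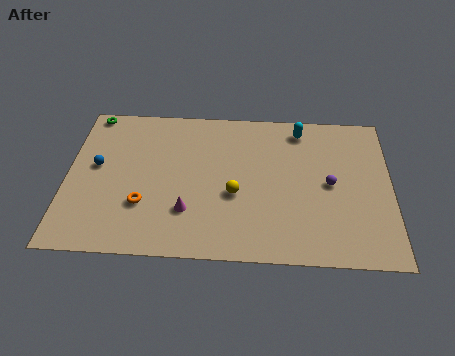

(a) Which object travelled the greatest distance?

the yellow sphere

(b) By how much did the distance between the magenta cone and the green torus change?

+0.8

The distance was about 7.1 in the first image and 7.9 in the second, so they moved 0.8 units further apart.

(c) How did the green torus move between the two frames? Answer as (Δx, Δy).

(-2.0, 0.0)

The green torus started near (3.0, 9.1) and ended near (1.0, 9.1).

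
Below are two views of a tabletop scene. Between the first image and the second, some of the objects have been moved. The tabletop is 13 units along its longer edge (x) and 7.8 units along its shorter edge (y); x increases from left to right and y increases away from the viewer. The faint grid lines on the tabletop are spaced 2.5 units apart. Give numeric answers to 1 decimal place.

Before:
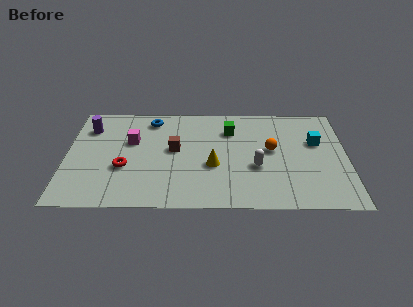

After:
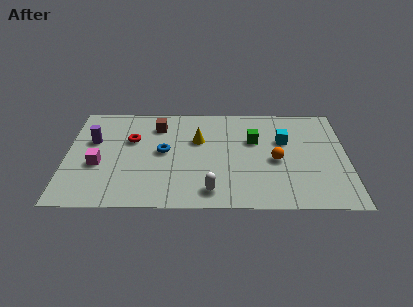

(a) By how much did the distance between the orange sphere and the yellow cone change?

+0.9

The distance was about 3.0 in the first image and 3.9 in the second, so they moved 0.9 units further apart.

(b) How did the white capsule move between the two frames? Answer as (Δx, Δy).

(-2.1, -1.8)

From the two frames, the white capsule sits at roughly (8.8, 3.0) before and (6.7, 1.2) after.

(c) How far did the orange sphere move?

0.8

The orange sphere was near (9.5, 4.3) before and (9.7, 3.5) after, so it travelled √(0.2² + 0.8²) ≈ 0.8 units.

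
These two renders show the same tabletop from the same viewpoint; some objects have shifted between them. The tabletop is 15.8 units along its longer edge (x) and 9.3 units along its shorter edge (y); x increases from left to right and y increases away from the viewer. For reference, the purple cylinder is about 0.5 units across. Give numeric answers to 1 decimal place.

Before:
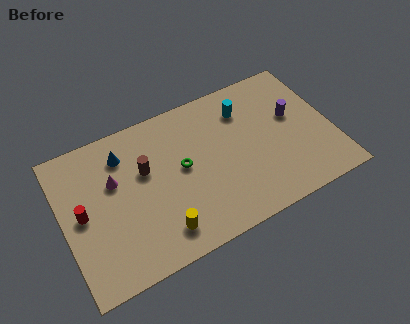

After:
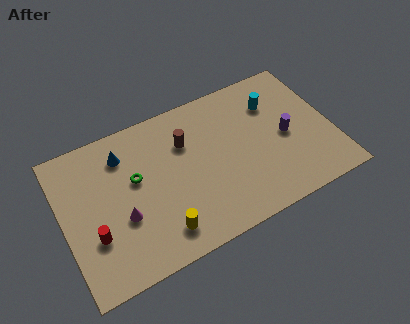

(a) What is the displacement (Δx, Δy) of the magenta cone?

(0.2, -2.4)

From the two frames, the magenta cone sits at roughly (3.1, 5.9) before and (3.3, 3.5) after.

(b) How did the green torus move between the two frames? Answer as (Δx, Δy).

(-2.7, 0.5)

The green torus was at about (7.0, 5.0) and moved to about (4.3, 5.5).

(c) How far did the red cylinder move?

1.7

The red cylinder moved from about (1.1, 4.7) to (1.6, 3.1), a distance of √(0.5² + 1.6²) ≈ 1.7.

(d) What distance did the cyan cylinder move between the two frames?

1.7

The cyan cylinder was near (11.0, 7.1) before and (12.7, 6.8) after, so it travelled √(1.7² + 0.3²) ≈ 1.7 units.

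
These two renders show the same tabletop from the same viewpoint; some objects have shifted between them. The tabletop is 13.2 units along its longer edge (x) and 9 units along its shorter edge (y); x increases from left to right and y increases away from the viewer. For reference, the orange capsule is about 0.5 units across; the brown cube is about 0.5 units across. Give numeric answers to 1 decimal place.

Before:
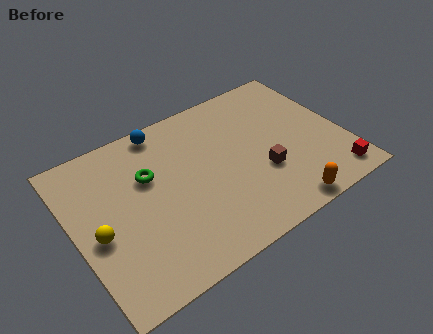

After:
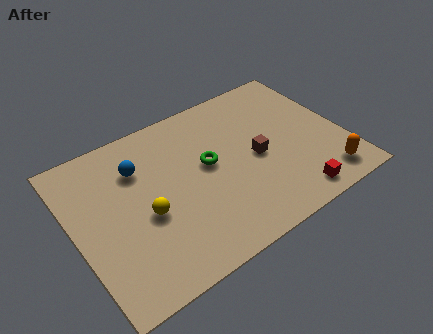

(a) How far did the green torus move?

2.9

The green torus was near (3.8, 5.8) before and (6.6, 5.0) after, so it travelled √(2.8² + 0.8²) ≈ 2.9 units.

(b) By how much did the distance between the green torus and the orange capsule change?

-1.3

The distance was about 7.6 in the first image and 6.3 in the second, so they moved 1.3 units closer together.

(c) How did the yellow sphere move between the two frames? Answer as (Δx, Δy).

(2.3, -0.1)

The yellow sphere was at about (1.0, 3.9) and moved to about (3.3, 3.8).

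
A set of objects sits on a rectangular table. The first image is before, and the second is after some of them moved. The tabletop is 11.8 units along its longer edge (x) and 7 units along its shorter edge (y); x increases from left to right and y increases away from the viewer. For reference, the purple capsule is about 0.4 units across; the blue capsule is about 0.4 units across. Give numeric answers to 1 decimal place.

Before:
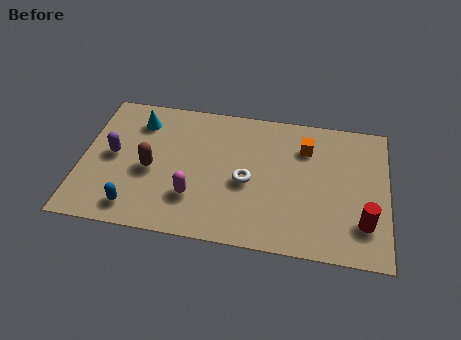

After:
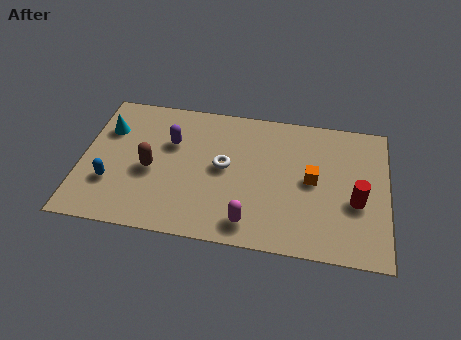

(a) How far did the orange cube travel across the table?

1.6

The orange cube moved from about (8.6, 5.2) to (8.9, 3.6), a distance of √(0.3² + 1.6²) ≈ 1.6.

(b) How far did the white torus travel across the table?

1.1

From (6.4, 3.1) to (5.5, 3.7), the white torus covered √(0.9² + 0.6²) ≈ 1.1 units.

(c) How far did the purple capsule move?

2.4

From (1.2, 3.6) to (3.4, 4.6), the purple capsule covered √(2.2² + 1.0²) ≈ 2.4 units.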